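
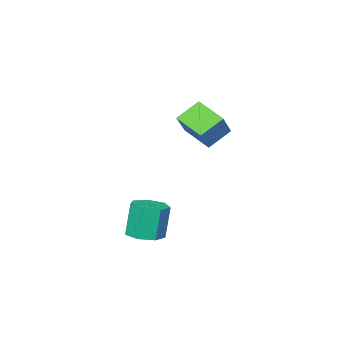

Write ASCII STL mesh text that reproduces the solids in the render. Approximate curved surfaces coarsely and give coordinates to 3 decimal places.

solid 
facet normal 0.200 0.040 -0.979
outer loop
vertex 5.09 0.314 -2.549
vertex 4.182 0.669 -2.72
vertex 5.015 1.169 -2.529
endloop
endfacet
facet normal 0.976 0.081 0.203
outer loop
vertex 5.09 0.314 -2.549
vertex 5.015 1.169 -2.529
vertex 4.706 0.235 -0.67
endloop
endfacet
facet normal 0.976 0.081 0.203
outer loop
vertex 4.706 0.235 -0.67
vertex 5.015 1.169 -2.529
vertex 4.631 1.091 -0.649
endloop
endfacet
facet normal -0.200 -0.042 0.979
outer loop
vertex 4.706 0.235 -0.67
vertex 4.631 1.091 -0.649
vertex 3.798 0.591 -0.84
endloop
endfacet
facet normal 0.200 0.042 -0.979
outer loop
vertex 5.015 1.169 -2.529
vertex 4.182 0.669 -2.72
vertex 4.312 1.648 -2.652
endloop
endfacet
facet normal 0.540 0.829 0.145
outer loop
vertex 5.015 1.169 -2.529
vertex 4.312 1.648 -2.652
vertex 4.631 1.091 -0.649
endloop
endfacet
facet normal 0.540 0.829 0.145
outer loop
vertex 4.631 1.091 -0.649
vertex 4.312 1.648 -2.652
vertex 3.929 1.57 -0.773
endloop
endfacet
facet normal -0.200 -0.040 0.979
outer loop
vertex 4.631 1.091 -0.649
vertex 3.929 1.57 -0.773
vertex 3.798 0.591 -0.84
endloop
endfacet
facet normal 0.201 0.041 -0.979
outer loop
vertex 4.312 1.648 -2.652
vertex 4.182 0.669 -2.72
vertex 3.511 1.39 -2.827
endloop
endfacet
facet normal -0.302 0.953 -0.022
outer loop
vertex 4.312 1.648 -2.652
vertex 3.511 1.39 -2.827
vertex 3.929 1.57 -0.773
endloop
endfacet
facet normal -0.302 0.953 -0.022
outer loop
vertex 3.929 1.57 -0.773
vertex 3.511 1.39 -2.827
vertex 3.128 1.312 -0.947
endloop
endfacet
facet normal -0.200 -0.040 0.979
outer loop
vertex 3.929 1.57 -0.773
vertex 3.128 1.312 -0.947
vertex 3.798 0.591 -0.84
endloop
endfacet
facet normal 0.199 0.040 -0.979
outer loop
vertex 3.511 1.39 -2.827
vertex 4.182 0.669 -2.72
vertex 3.216 0.589 -2.92
endloop
endfacet
facet normal -0.918 0.358 -0.172
outer loop
vertex 3.511 1.39 -2.827
vertex 3.216 0.589 -2.92
vertex 3.128 1.312 -0.947
endloop
endfacet
facet normal -0.917 0.359 -0.172
outer loop
vertex 3.128 1.312 -0.947
vertex 3.216 0.589 -2.92
vertex 2.832 0.51 -1.041
endloop
endfacet
facet normal -0.200 -0.041 0.979
outer loop
vertex 3.128 1.312 -0.947
vertex 2.832 0.51 -1.041
vertex 3.798 0.591 -0.84
endloop
endfacet
facet normal 0.199 0.041 -0.979
outer loop
vertex 3.216 0.589 -2.92
vertex 4.182 0.669 -2.72
vertex 3.647 -0.152 -2.863
endloop
endfacet
facet normal -0.842 -0.504 -0.193
outer loop
vertex 3.216 0.589 -2.92
vertex 3.647 -0.152 -2.863
vertex 2.832 0.51 -1.041
endloop
endfacet
facet normal -0.841 -0.506 -0.192
outer loop
vertex 2.832 0.51 -1.041
vertex 3.647 -0.152 -2.863
vertex 3.264 -0.23 -0.983
endloop
endfacet
facet normal -0.200 -0.040 0.979
outer loop
vertex 2.832 0.51 -1.041
vertex 3.264 -0.23 -0.983
vertex 3.798 0.591 -0.84
endloop
endfacet
facet normal 0.200 0.040 -0.979
outer loop
vertex 3.647 -0.152 -2.863
vertex 4.182 0.669 -2.72
vertex 4.481 -0.274 -2.698
endloop
endfacet
facet normal -0.131 -0.989 -0.068
outer loop
vertex 3.647 -0.152 -2.863
vertex 4.481 -0.274 -2.698
vertex 3.264 -0.23 -0.983
endloop
endfacet
facet normal -0.131 -0.989 -0.068
outer loop
vertex 3.264 -0.23 -0.983
vertex 4.481 -0.274 -2.698
vertex 4.098 -0.352 -0.818
endloop
endfacet
facet normal -0.200 -0.041 0.979
outer loop
vertex 3.264 -0.23 -0.983
vertex 4.098 -0.352 -0.818
vertex 3.798 0.591 -0.84
endloop
endfacet
facet normal 0.200 0.041 -0.979
outer loop
vertex 4.481 -0.274 -2.698
vertex 4.182 0.669 -2.72
vertex 5.09 0.314 -2.549
endloop
endfacet
facet normal 0.677 -0.728 0.108
outer loop
vertex 4.481 -0.274 -2.698
vertex 5.09 0.314 -2.549
vertex 4.098 -0.352 -0.818
endloop
endfacet
facet normal 0.677 -0.728 0.108
outer loop
vertex 4.098 -0.352 -0.818
vertex 5.09 0.314 -2.549
vertex 4.706 0.235 -0.67
endloop
endfacet
facet normal -0.199 -0.041 0.979
outer loop
vertex 4.098 -0.352 -0.818
vertex 4.706 0.235 -0.67
vertex 3.798 0.591 -0.84
endloop
endfacet
facet normal -0.802 0.154 0.577
outer loop
vertex -1.786 -2.51 3.624
vertex -1.985 -0.85 2.904
vertex -2.954 -3.267 2.202
endloop
endfacet
facet normal 0.109 -0.912 0.396
outer loop
vertex -1.695 -3.51 1.296
vertex -1.786 -2.51 3.624
vertex -2.954 -3.267 2.202
endloop
endfacet
facet normal -0.802 0.154 0.577
outer loop
vertex -2.954 -3.267 2.202
vertex -1.985 -0.85 2.904
vertex -3.153 -1.608 1.482
endloop
endfacet
facet normal -0.587 -0.380 -0.714
outer loop
vertex -3.153 -1.608 1.482
vertex -1.695 -3.51 1.296
vertex -2.954 -3.267 2.202
endloop
endfacet
facet normal 0.587 0.380 0.714
outer loop
vertex -1.786 -2.51 3.624
vertex -0.726 -1.093 1.998
vertex -1.985 -0.85 2.904
endloop
endfacet
facet normal 0.110 -0.912 0.396
outer loop
vertex -0.527 -2.752 2.718
vertex -1.786 -2.51 3.624
vertex -1.695 -3.51 1.296
endloop
endfacet
facet normal 0.587 0.380 0.714
outer loop
vertex -0.527 -2.752 2.718
vertex -0.726 -1.093 1.998
vertex -1.786 -2.51 3.624
endloop
endfacet
facet normal -0.109 0.912 -0.396
outer loop
vertex -1.985 -0.85 2.904
vertex -0.726 -1.093 1.998
vertex -3.153 -1.608 1.482
endloop
endfacet
facet normal -0.587 -0.380 -0.714
outer loop
vertex -1.894 -1.85 0.576
vertex -1.695 -3.51 1.296
vertex -3.153 -1.608 1.482
endloop
endfacet
facet normal -0.109 0.912 -0.396
outer loop
vertex -3.153 -1.608 1.482
vertex -0.726 -1.093 1.998
vertex -1.894 -1.85 0.576
endloop
endfacet
facet normal 0.802 -0.154 -0.577
outer loop
vertex -1.894 -1.85 0.576
vertex -0.527 -2.752 2.718
vertex -1.695 -3.51 1.296
endloop
endfacet
facet normal 0.802 -0.154 -0.577
outer loop
vertex -0.726 -1.093 1.998
vertex -0.527 -2.752 2.718
vertex -1.894 -1.85 0.576
endloop
endfacet

endsolid


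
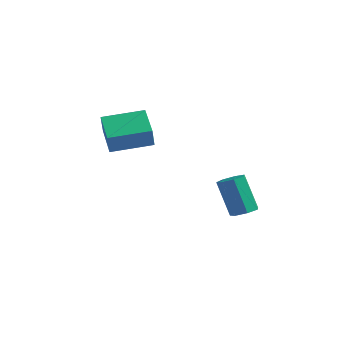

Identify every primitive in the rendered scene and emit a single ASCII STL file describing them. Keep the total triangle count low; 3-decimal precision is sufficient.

solid 
facet normal 0.464 -0.183 -0.867
outer loop
vertex 2.801 -0.537 -0.775
vertex 2.497 -0.162 -1.017
vertex 2.975 -0.102 -0.774
endloop
endfacet
facet normal 0.804 -0.323 0.499
outer loop
vertex 2.801 -0.537 -0.775
vertex 2.975 -0.102 -0.774
vertex 2.087 -0.252 0.56
endloop
endfacet
facet normal 0.804 -0.322 0.499
outer loop
vertex 2.087 -0.252 0.56
vertex 2.975 -0.102 -0.774
vertex 2.261 0.183 0.56
endloop
endfacet
facet normal -0.464 0.186 0.866
outer loop
vertex 2.087 -0.252 0.56
vertex 2.261 0.183 0.56
vertex 1.783 0.122 0.317
endloop
endfacet
facet normal 0.464 -0.187 -0.866
outer loop
vertex 2.975 -0.102 -0.774
vertex 2.497 -0.162 -1.017
vertex 2.79 0.287 -0.957
endloop
endfacet
facet normal 0.793 0.524 0.312
outer loop
vertex 2.975 -0.102 -0.774
vertex 2.79 0.287 -0.957
vertex 2.261 0.183 0.56
endloop
endfacet
facet normal 0.792 0.525 0.312
outer loop
vertex 2.261 0.183 0.56
vertex 2.79 0.287 -0.957
vertex 2.075 0.572 0.378
endloop
endfacet
facet normal -0.464 0.184 0.867
outer loop
vertex 2.261 0.183 0.56
vertex 2.075 0.572 0.378
vertex 1.783 0.122 0.317
endloop
endfacet
facet normal 0.462 -0.186 -0.867
outer loop
vertex 2.79 0.287 -0.957
vertex 2.497 -0.162 -1.017
vertex 2.383 0.338 -1.185
endloop
endfacet
facet normal 0.184 0.977 -0.110
outer loop
vertex 2.79 0.287 -0.957
vertex 2.383 0.338 -1.185
vertex 2.075 0.572 0.378
endloop
endfacet
facet normal 0.184 0.977 -0.110
outer loop
vertex 2.075 0.572 0.378
vertex 2.383 0.338 -1.185
vertex 1.669 0.623 0.15
endloop
endfacet
facet normal -0.464 0.183 0.867
outer loop
vertex 2.075 0.572 0.378
vertex 1.669 0.623 0.15
vertex 1.783 0.122 0.317
endloop
endfacet
facet normal 0.465 -0.185 -0.866
outer loop
vertex 2.383 0.338 -1.185
vertex 2.497 -0.162 -1.017
vertex 2.063 0.012 -1.287
endloop
endfacet
facet normal -0.563 0.693 -0.449
outer loop
vertex 2.383 0.338 -1.185
vertex 2.063 0.012 -1.287
vertex 1.669 0.623 0.15
endloop
endfacet
facet normal -0.563 0.693 -0.449
outer loop
vertex 1.669 0.623 0.15
vertex 2.063 0.012 -1.287
vertex 1.349 0.297 0.048
endloop
endfacet
facet normal -0.463 0.184 0.867
outer loop
vertex 1.669 0.623 0.15
vertex 1.349 0.297 0.048
vertex 1.783 0.122 0.317
endloop
endfacet
facet normal 0.465 -0.185 -0.866
outer loop
vertex 2.063 0.012 -1.287
vertex 2.497 -0.162 -1.017
vertex 2.069 -0.446 -1.186
endloop
endfacet
facet normal -0.886 -0.111 -0.450
outer loop
vertex 2.063 0.012 -1.287
vertex 2.069 -0.446 -1.186
vertex 1.349 0.297 0.048
endloop
endfacet
facet normal -0.886 -0.111 -0.450
outer loop
vertex 1.349 0.297 0.048
vertex 2.069 -0.446 -1.186
vertex 1.355 -0.161 0.149
endloop
endfacet
facet normal -0.463 0.185 0.867
outer loop
vertex 1.349 0.297 0.048
vertex 1.355 -0.161 0.149
vertex 1.783 0.122 0.317
endloop
endfacet
facet normal 0.464 -0.184 -0.866
outer loop
vertex 2.069 -0.446 -1.186
vertex 2.497 -0.162 -1.017
vertex 2.398 -0.69 -0.958
endloop
endfacet
facet normal -0.541 -0.834 -0.111
outer loop
vertex 2.069 -0.446 -1.186
vertex 2.398 -0.69 -0.958
vertex 1.355 -0.161 0.149
endloop
endfacet
facet normal -0.541 -0.834 -0.111
outer loop
vertex 1.355 -0.161 0.149
vertex 2.398 -0.69 -0.958
vertex 1.684 -0.405 0.377
endloop
endfacet
facet normal -0.463 0.186 0.867
outer loop
vertex 1.355 -0.161 0.149
vertex 1.684 -0.405 0.377
vertex 1.783 0.122 0.317
endloop
endfacet
facet normal 0.463 -0.184 -0.867
outer loop
vertex 2.398 -0.69 -0.958
vertex 2.497 -0.162 -1.017
vertex 2.801 -0.537 -0.775
endloop
endfacet
facet normal 0.211 -0.927 0.311
outer loop
vertex 2.398 -0.69 -0.958
vertex 2.801 -0.537 -0.775
vertex 1.684 -0.405 0.377
endloop
endfacet
facet normal 0.211 -0.927 0.311
outer loop
vertex 1.684 -0.405 0.377
vertex 2.801 -0.537 -0.775
vertex 2.087 -0.252 0.56
endloop
endfacet
facet normal -0.464 0.186 0.866
outer loop
vertex 1.684 -0.405 0.377
vertex 2.087 -0.252 0.56
vertex 1.783 0.122 0.317
endloop
endfacet
facet normal -0.759 -0.638 -0.129
outer loop
vertex -1.981 -2.011 2.359
vertex -2.847 -1.055 2.723
vertex -2.054 -1.753 1.51
endloop
endfacet
facet normal 0.646 -0.713 -0.272
outer loop
vertex -0.833 -0.725 1.717
vertex -1.981 -2.011 2.359
vertex -2.054 -1.753 1.51
endloop
endfacet
facet normal -0.758 -0.639 -0.128
outer loop
vertex -2.054 -1.753 1.51
vertex -2.847 -1.055 2.723
vertex -2.92 -0.798 1.874
endloop
endfacet
facet normal -0.082 0.289 -0.954
outer loop
vertex -2.92 -0.798 1.874
vertex -0.833 -0.725 1.717
vertex -2.054 -1.753 1.51
endloop
endfacet
facet normal 0.082 -0.289 0.954
outer loop
vertex -1.981 -2.011 2.359
vertex -1.626 -0.027 2.93
vertex -2.847 -1.055 2.723
endloop
endfacet
facet normal 0.647 -0.713 -0.271
outer loop
vertex -0.76 -0.982 2.566
vertex -1.981 -2.011 2.359
vertex -0.833 -0.725 1.717
endloop
endfacet
facet normal 0.082 -0.289 0.954
outer loop
vertex -0.76 -0.982 2.566
vertex -1.626 -0.027 2.93
vertex -1.981 -2.011 2.359
endloop
endfacet
facet normal -0.646 0.713 0.271
outer loop
vertex -2.847 -1.055 2.723
vertex -1.626 -0.027 2.93
vertex -2.92 -0.798 1.874
endloop
endfacet
facet normal -0.082 0.289 -0.954
outer loop
vertex -1.699 0.231 2.081
vertex -0.833 -0.725 1.717
vertex -2.92 -0.798 1.874
endloop
endfacet
facet normal -0.647 0.713 0.272
outer loop
vertex -2.92 -0.798 1.874
vertex -1.626 -0.027 2.93
vertex -1.699 0.231 2.081
endloop
endfacet
facet normal 0.759 0.639 0.128
outer loop
vertex -1.699 0.231 2.081
vertex -0.76 -0.982 2.566
vertex -0.833 -0.725 1.717
endloop
endfacet
facet normal 0.759 0.639 0.129
outer loop
vertex -1.626 -0.027 2.93
vertex -0.76 -0.982 2.566
vertex -1.699 0.231 2.081
endloop
endfacet

endsolid


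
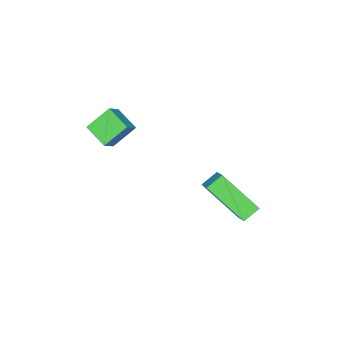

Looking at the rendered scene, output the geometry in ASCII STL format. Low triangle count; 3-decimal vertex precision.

solid 
facet normal -0.491 -0.617 -0.615
outer loop
vertex -2.61 1.62 0.62
vertex -2.959 3.193 -0.68
vertex -1.909 1.452 0.229
endloop
endfacet
facet normal 0.169 -0.759 0.628
outer loop
vertex -1.261 2.267 1.04
vertex -2.61 1.62 0.62
vertex -1.909 1.452 0.229
endloop
endfacet
facet normal -0.491 -0.617 -0.615
outer loop
vertex -1.909 1.452 0.229
vertex -2.959 3.193 -0.68
vertex -2.258 3.025 -1.071
endloop
endfacet
facet normal 0.855 -0.205 -0.477
outer loop
vertex -2.258 3.025 -1.071
vertex -1.261 2.267 1.04
vertex -1.909 1.452 0.229
endloop
endfacet
facet normal -0.855 0.205 0.477
outer loop
vertex -2.61 1.62 0.62
vertex -2.311 4.008 0.131
vertex -2.959 3.193 -0.68
endloop
endfacet
facet normal 0.169 -0.759 0.628
outer loop
vertex -1.962 2.435 1.431
vertex -2.61 1.62 0.62
vertex -1.261 2.267 1.04
endloop
endfacet
facet normal -0.855 0.205 0.477
outer loop
vertex -1.962 2.435 1.431
vertex -2.311 4.008 0.131
vertex -2.61 1.62 0.62
endloop
endfacet
facet normal -0.169 0.759 -0.628
outer loop
vertex -2.959 3.193 -0.68
vertex -2.311 4.008 0.131
vertex -2.258 3.025 -1.071
endloop
endfacet
facet normal 0.855 -0.205 -0.477
outer loop
vertex -1.61 3.84 -0.26
vertex -1.261 2.267 1.04
vertex -2.258 3.025 -1.071
endloop
endfacet
facet normal -0.169 0.759 -0.628
outer loop
vertex -2.258 3.025 -1.071
vertex -2.311 4.008 0.131
vertex -1.61 3.84 -0.26
endloop
endfacet
facet normal 0.491 0.617 0.615
outer loop
vertex -1.61 3.84 -0.26
vertex -1.962 2.435 1.431
vertex -1.261 2.267 1.04
endloop
endfacet
facet normal 0.491 0.617 0.615
outer loop
vertex -2.311 4.008 0.131
vertex -1.962 2.435 1.431
vertex -1.61 3.84 -0.26
endloop
endfacet
facet normal -0.661 0.340 0.669
outer loop
vertex -0.292 -1.818 4.04
vertex -0.158 -0.769 3.639
vertex -0.907 -1.946 3.498
endloop
endfacet
facet normal -0.119 -0.928 0.354
outer loop
vertex -0.082 -2.371 2.661
vertex -0.292 -1.818 4.04
vertex -0.907 -1.946 3.498
endloop
endfacet
facet normal -0.660 0.340 0.670
outer loop
vertex -0.907 -1.946 3.498
vertex -0.158 -0.769 3.639
vertex -0.774 -0.898 3.098
endloop
endfacet
facet normal -0.742 -0.155 -0.652
outer loop
vertex -0.774 -0.898 3.098
vertex -0.082 -2.371 2.661
vertex -0.907 -1.946 3.498
endloop
endfacet
facet normal 0.742 0.155 0.653
outer loop
vertex -0.292 -1.818 4.04
vertex 0.667 -1.194 2.802
vertex -0.158 -0.769 3.639
endloop
endfacet
facet normal -0.117 -0.928 0.354
outer loop
vertex 0.534 -2.242 3.202
vertex -0.292 -1.818 4.04
vertex -0.082 -2.371 2.661
endloop
endfacet
facet normal 0.742 0.155 0.653
outer loop
vertex 0.534 -2.242 3.202
vertex 0.667 -1.194 2.802
vertex -0.292 -1.818 4.04
endloop
endfacet
facet normal 0.118 0.927 -0.355
outer loop
vertex -0.158 -0.769 3.639
vertex 0.667 -1.194 2.802
vertex -0.774 -0.898 3.098
endloop
endfacet
facet normal -0.742 -0.155 -0.653
outer loop
vertex 0.052 -1.322 2.26
vertex -0.082 -2.371 2.661
vertex -0.774 -0.898 3.098
endloop
endfacet
facet normal 0.118 0.928 -0.353
outer loop
vertex -0.774 -0.898 3.098
vertex 0.667 -1.194 2.802
vertex 0.052 -1.322 2.26
endloop
endfacet
facet normal 0.660 -0.340 -0.670
outer loop
vertex 0.052 -1.322 2.26
vertex 0.534 -2.242 3.202
vertex -0.082 -2.371 2.661
endloop
endfacet
facet normal 0.661 -0.339 -0.670
outer loop
vertex 0.667 -1.194 2.802
vertex 0.534 -2.242 3.202
vertex 0.052 -1.322 2.26
endloop
endfacet

endsolid


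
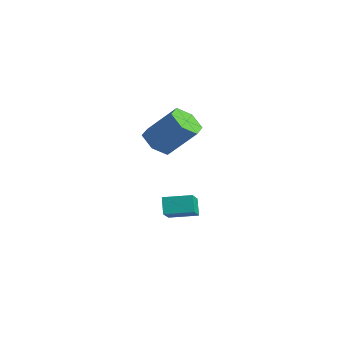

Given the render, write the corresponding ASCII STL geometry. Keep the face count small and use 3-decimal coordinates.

solid 
facet normal -0.527 -0.445 -0.724
outer loop
vertex -0.142 -3.475 2.907
vertex -0.824 -2.745 2.955
vertex -0.043 -2.661 2.335
endloop
endfacet
facet normal 0.844 -0.373 -0.385
outer loop
vertex -0.142 -3.475 2.907
vertex -0.043 -2.661 2.335
vertex 0.985 -2.525 4.457
endloop
endfacet
facet normal 0.844 -0.372 -0.385
outer loop
vertex 0.985 -2.525 4.457
vertex -0.043 -2.661 2.335
vertex 1.084 -1.71 3.886
endloop
endfacet
facet normal 0.527 0.444 0.725
outer loop
vertex 0.985 -2.525 4.457
vertex 1.084 -1.71 3.886
vertex 0.304 -1.795 4.505
endloop
endfacet
facet normal -0.527 -0.444 -0.724
outer loop
vertex -0.043 -2.661 2.335
vertex -0.824 -2.745 2.955
vertex -0.725 -1.93 2.383
endloop
endfacet
facet normal 0.508 0.519 -0.687
outer loop
vertex -0.043 -2.661 2.335
vertex -0.725 -1.93 2.383
vertex 1.084 -1.71 3.886
endloop
endfacet
facet normal 0.508 0.519 -0.687
outer loop
vertex 1.084 -1.71 3.886
vertex -0.725 -1.93 2.383
vertex 0.403 -0.98 3.934
endloop
endfacet
facet normal 0.527 0.444 0.725
outer loop
vertex 1.084 -1.71 3.886
vertex 0.403 -0.98 3.934
vertex 0.304 -1.795 4.505
endloop
endfacet
facet normal -0.527 -0.444 -0.724
outer loop
vertex -0.725 -1.93 2.383
vertex -0.824 -2.745 2.955
vertex -1.505 -2.015 3.003
endloop
endfacet
facet normal -0.337 0.892 -0.301
outer loop
vertex -0.725 -1.93 2.383
vertex -1.505 -2.015 3.003
vertex 0.403 -0.98 3.934
endloop
endfacet
facet normal -0.336 0.892 -0.302
outer loop
vertex 0.403 -0.98 3.934
vertex -1.505 -2.015 3.003
vertex -0.378 -1.065 4.553
endloop
endfacet
facet normal 0.526 0.444 0.725
outer loop
vertex 0.403 -0.98 3.934
vertex -0.378 -1.065 4.553
vertex 0.304 -1.795 4.505
endloop
endfacet
facet normal -0.527 -0.444 -0.725
outer loop
vertex -1.505 -2.015 3.003
vertex -0.824 -2.745 2.955
vertex -1.604 -2.83 3.574
endloop
endfacet
facet normal -0.844 0.373 0.385
outer loop
vertex -1.505 -2.015 3.003
vertex -1.604 -2.83 3.574
vertex -0.378 -1.065 4.553
endloop
endfacet
facet normal -0.844 0.373 0.385
outer loop
vertex -0.378 -1.065 4.553
vertex -1.604 -2.83 3.574
vertex -0.477 -1.879 5.125
endloop
endfacet
facet normal 0.527 0.445 0.724
outer loop
vertex -0.378 -1.065 4.553
vertex -0.477 -1.879 5.125
vertex 0.304 -1.795 4.505
endloop
endfacet
facet normal -0.527 -0.444 -0.725
outer loop
vertex -1.604 -2.83 3.574
vertex -0.824 -2.745 2.955
vertex -0.923 -3.56 3.526
endloop
endfacet
facet normal -0.508 -0.519 0.687
outer loop
vertex -1.604 -2.83 3.574
vertex -0.923 -3.56 3.526
vertex -0.477 -1.879 5.125
endloop
endfacet
facet normal -0.508 -0.519 0.687
outer loop
vertex -0.477 -1.879 5.125
vertex -0.923 -3.56 3.526
vertex 0.205 -2.61 5.077
endloop
endfacet
facet normal 0.527 0.444 0.724
outer loop
vertex -0.477 -1.879 5.125
vertex 0.205 -2.61 5.077
vertex 0.304 -1.795 4.505
endloop
endfacet
facet normal -0.526 -0.444 -0.725
outer loop
vertex -0.923 -3.56 3.526
vertex -0.824 -2.745 2.955
vertex -0.142 -3.475 2.907
endloop
endfacet
facet normal 0.336 -0.892 0.302
outer loop
vertex -0.923 -3.56 3.526
vertex -0.142 -3.475 2.907
vertex 0.205 -2.61 5.077
endloop
endfacet
facet normal 0.337 -0.892 0.302
outer loop
vertex 0.205 -2.61 5.077
vertex -0.142 -3.475 2.907
vertex 0.985 -2.525 4.457
endloop
endfacet
facet normal 0.527 0.444 0.724
outer loop
vertex 0.205 -2.61 5.077
vertex 0.985 -2.525 4.457
vertex 0.304 -1.795 4.505
endloop
endfacet
facet normal -0.490 0.229 0.841
outer loop
vertex -1.695 -1.973 -1.271
vertex -0.765 -0.777 -1.056
vertex -2.683 -1.056 -2.096
endloop
endfacet
facet normal -0.608 -0.782 -0.141
outer loop
vertex -2.155 -1.303 -3.004
vertex -1.695 -1.973 -1.271
vertex -2.683 -1.056 -2.096
endloop
endfacet
facet normal -0.490 0.228 0.842
outer loop
vertex -2.683 -1.056 -2.096
vertex -0.765 -0.777 -1.056
vertex -1.754 0.14 -1.88
endloop
endfacet
facet normal -0.626 0.580 -0.522
outer loop
vertex -1.754 0.14 -1.88
vertex -2.155 -1.303 -3.004
vertex -2.683 -1.056 -2.096
endloop
endfacet
facet normal 0.626 -0.580 0.522
outer loop
vertex -1.695 -1.973 -1.271
vertex -0.237 -1.024 -1.964
vertex -0.765 -0.777 -1.056
endloop
endfacet
facet normal -0.607 -0.782 -0.141
outer loop
vertex -1.166 -2.22 -2.18
vertex -1.695 -1.973 -1.271
vertex -2.155 -1.303 -3.004
endloop
endfacet
facet normal 0.626 -0.580 0.522
outer loop
vertex -1.166 -2.22 -2.18
vertex -0.237 -1.024 -1.964
vertex -1.695 -1.973 -1.271
endloop
endfacet
facet normal 0.608 0.782 0.141
outer loop
vertex -0.765 -0.777 -1.056
vertex -0.237 -1.024 -1.964
vertex -1.754 0.14 -1.88
endloop
endfacet
facet normal -0.626 0.580 -0.522
outer loop
vertex -1.225 -0.107 -2.789
vertex -2.155 -1.303 -3.004
vertex -1.754 0.14 -1.88
endloop
endfacet
facet normal 0.608 0.782 0.141
outer loop
vertex -1.754 0.14 -1.88
vertex -0.237 -1.024 -1.964
vertex -1.225 -0.107 -2.789
endloop
endfacet
facet normal 0.489 -0.229 -0.842
outer loop
vertex -1.225 -0.107 -2.789
vertex -1.166 -2.22 -2.18
vertex -2.155 -1.303 -3.004
endloop
endfacet
facet normal 0.490 -0.229 -0.841
outer loop
vertex -0.237 -1.024 -1.964
vertex -1.166 -2.22 -2.18
vertex -1.225 -0.107 -2.789
endloop
endfacet

endsolid


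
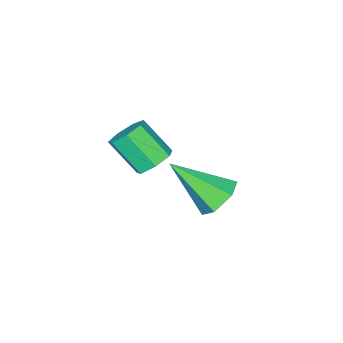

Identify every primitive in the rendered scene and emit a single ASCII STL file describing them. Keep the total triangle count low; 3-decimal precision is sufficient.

solid 
facet normal -0.315 0.701 -0.640
outer loop
vertex -0.207 0.526 -1.452
vertex -0.665 0.697 -1.039
vertex -0.091 0.978 -1.014
endloop
endfacet
facet normal 0.983 -0.133 -0.123
outer loop
vertex -0.207 0.526 -1.452
vertex -0.091 0.978 -1.014
vertex -0.155 -0.437 -0.001
endloop
endfacet
facet normal -0.314 0.699 -0.642
outer loop
vertex -0.091 0.978 -1.014
vertex -0.665 0.697 -1.039
vertex -0.55 1.15 -0.602
endloop
endfacet
facet normal 0.691 0.400 0.602
outer loop
vertex -0.091 0.978 -1.014
vertex -0.55 1.15 -0.602
vertex -0.155 -0.437 -0.001
endloop
endfacet
facet normal -0.316 0.699 -0.642
outer loop
vertex -0.55 1.15 -0.602
vertex -0.665 0.697 -1.039
vertex -1.124 0.868 -0.627
endloop
endfacet
facet normal -0.191 0.306 0.933
outer loop
vertex -0.55 1.15 -0.602
vertex -1.124 0.868 -0.627
vertex -0.155 -0.437 -0.001
endloop
endfacet
facet normal -0.316 0.699 -0.642
outer loop
vertex -1.124 0.868 -0.627
vertex -0.665 0.697 -1.039
vertex -1.239 0.415 -1.064
endloop
endfacet
facet normal -0.780 -0.321 0.538
outer loop
vertex -1.124 0.868 -0.627
vertex -1.239 0.415 -1.064
vertex -0.155 -0.437 -0.001
endloop
endfacet
facet normal -0.316 0.700 -0.640
outer loop
vertex -1.239 0.415 -1.064
vertex -0.665 0.697 -1.039
vertex -0.781 0.244 -1.477
endloop
endfacet
facet normal -0.487 -0.853 -0.187
outer loop
vertex -1.239 0.415 -1.064
vertex -0.781 0.244 -1.477
vertex -0.155 -0.437 -0.001
endloop
endfacet
facet normal -0.316 0.700 -0.640
outer loop
vertex -0.781 0.244 -1.477
vertex -0.665 0.697 -1.039
vertex -0.207 0.526 -1.452
endloop
endfacet
facet normal 0.395 -0.759 -0.518
outer loop
vertex -0.781 0.244 -1.477
vertex -0.207 0.526 -1.452
vertex -0.155 -0.437 -0.001
endloop
endfacet
facet normal -0.109 0.686 -0.719
outer loop
vertex 1.534 -0.017 0.984
vertex 1.231 0.264 1.298
vertex 1.747 0.286 1.241
endloop
endfacet
facet normal 0.875 -0.277 -0.398
outer loop
vertex 1.534 -0.017 0.984
vertex 1.747 0.286 1.241
vertex 1.653 -0.766 1.767
endloop
endfacet
facet normal 0.876 -0.276 -0.396
outer loop
vertex 1.653 -0.766 1.767
vertex 1.747 0.286 1.241
vertex 1.865 -0.463 2.025
endloop
endfacet
facet normal 0.107 -0.687 0.719
outer loop
vertex 1.653 -0.766 1.767
vertex 1.865 -0.463 2.025
vertex 1.349 -0.484 2.082
endloop
endfacet
facet normal -0.109 0.687 -0.719
outer loop
vertex 1.747 0.286 1.241
vertex 1.231 0.264 1.298
vertex 1.571 0.573 1.542
endloop
endfacet
facet normal 0.915 0.352 0.199
outer loop
vertex 1.747 0.286 1.241
vertex 1.571 0.573 1.542
vertex 1.865 -0.463 2.025
endloop
endfacet
facet normal 0.915 0.352 0.197
outer loop
vertex 1.865 -0.463 2.025
vertex 1.571 0.573 1.542
vertex 1.69 -0.176 2.325
endloop
endfacet
facet normal 0.107 -0.686 0.719
outer loop
vertex 1.865 -0.463 2.025
vertex 1.69 -0.176 2.325
vertex 1.349 -0.484 2.082
endloop
endfacet
facet normal -0.109 0.687 -0.718
outer loop
vertex 1.571 0.573 1.542
vertex 1.231 0.264 1.298
vertex 1.139 0.627 1.659
endloop
endfacet
facet normal 0.264 0.717 0.645
outer loop
vertex 1.571 0.573 1.542
vertex 1.139 0.627 1.659
vertex 1.69 -0.176 2.325
endloop
endfacet
facet normal 0.265 0.717 0.645
outer loop
vertex 1.69 -0.176 2.325
vertex 1.139 0.627 1.659
vertex 1.257 -0.121 2.442
endloop
endfacet
facet normal 0.107 -0.686 0.719
outer loop
vertex 1.69 -0.176 2.325
vertex 1.257 -0.121 2.442
vertex 1.349 -0.484 2.082
endloop
endfacet
facet normal -0.110 0.687 -0.719
outer loop
vertex 1.139 0.627 1.659
vertex 1.231 0.264 1.298
vertex 0.776 0.408 1.505
endloop
endfacet
facet normal -0.583 0.542 0.605
outer loop
vertex 1.139 0.627 1.659
vertex 0.776 0.408 1.505
vertex 1.257 -0.121 2.442
endloop
endfacet
facet normal -0.583 0.542 0.605
outer loop
vertex 1.257 -0.121 2.442
vertex 0.776 0.408 1.505
vertex 0.894 -0.34 2.288
endloop
endfacet
facet normal 0.109 -0.686 0.719
outer loop
vertex 1.257 -0.121 2.442
vertex 0.894 -0.34 2.288
vertex 1.349 -0.484 2.082
endloop
endfacet
facet normal -0.109 0.688 -0.718
outer loop
vertex 0.776 0.408 1.505
vertex 1.231 0.264 1.298
vertex 0.755 0.081 1.195
endloop
endfacet
facet normal -0.993 -0.041 0.111
outer loop
vertex 0.776 0.408 1.505
vertex 0.755 0.081 1.195
vertex 0.894 -0.34 2.288
endloop
endfacet
facet normal -0.993 -0.043 0.110
outer loop
vertex 0.894 -0.34 2.288
vertex 0.755 0.081 1.195
vertex 0.874 -0.668 1.978
endloop
endfacet
facet normal 0.108 -0.686 0.719
outer loop
vertex 0.894 -0.34 2.288
vertex 0.874 -0.668 1.978
vertex 1.349 -0.484 2.082
endloop
endfacet
facet normal -0.108 0.686 -0.719
outer loop
vertex 0.755 0.081 1.195
vertex 1.231 0.264 1.298
vertex 1.093 -0.109 0.963
endloop
endfacet
facet normal -0.655 -0.593 -0.468
outer loop
vertex 0.755 0.081 1.195
vertex 1.093 -0.109 0.963
vertex 0.874 -0.668 1.978
endloop
endfacet
facet normal -0.654 -0.594 -0.468
outer loop
vertex 0.874 -0.668 1.978
vertex 1.093 -0.109 0.963
vertex 1.211 -0.857 1.747
endloop
endfacet
facet normal 0.108 -0.686 0.719
outer loop
vertex 0.874 -0.668 1.978
vertex 1.211 -0.857 1.747
vertex 1.349 -0.484 2.082
endloop
endfacet
facet normal -0.109 0.686 -0.719
outer loop
vertex 1.093 -0.109 0.963
vertex 1.231 0.264 1.298
vertex 1.534 -0.017 0.984
endloop
endfacet
facet normal 0.179 -0.698 -0.693
outer loop
vertex 1.093 -0.109 0.963
vertex 1.534 -0.017 0.984
vertex 1.211 -0.857 1.747
endloop
endfacet
facet normal 0.175 -0.698 -0.694
outer loop
vertex 1.211 -0.857 1.747
vertex 1.534 -0.017 0.984
vertex 1.653 -0.766 1.767
endloop
endfacet
facet normal 0.109 -0.686 0.719
outer loop
vertex 1.211 -0.857 1.747
vertex 1.653 -0.766 1.767
vertex 1.349 -0.484 2.082
endloop
endfacet

endsolid


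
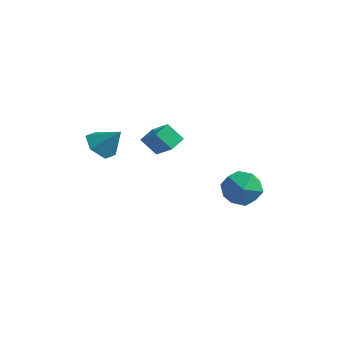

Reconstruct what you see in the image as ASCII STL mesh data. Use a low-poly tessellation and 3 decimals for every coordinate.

solid 
facet normal -0.677 -0.139 0.723
outer loop
vertex -2.109 -0.744 -0.509
vertex -1.986 0.193 -0.214
vertex -3.306 -0.264 -1.537
endloop
endfacet
facet normal -0.124 -0.947 -0.298
outer loop
vertex -2.474 -0.093 -2.426
vertex -2.109 -0.744 -0.509
vertex -3.306 -0.264 -1.537
endloop
endfacet
facet normal -0.676 -0.140 0.723
outer loop
vertex -3.306 -0.264 -1.537
vertex -1.986 0.193 -0.214
vertex -3.184 0.673 -1.242
endloop
endfacet
facet normal -0.726 0.291 -0.623
outer loop
vertex -3.184 0.673 -1.242
vertex -2.474 -0.093 -2.426
vertex -3.306 -0.264 -1.537
endloop
endfacet
facet normal 0.726 -0.291 0.623
outer loop
vertex -2.109 -0.744 -0.509
vertex -1.154 0.364 -1.103
vertex -1.986 0.193 -0.214
endloop
endfacet
facet normal -0.124 -0.947 -0.298
outer loop
vertex -1.276 -0.573 -1.398
vertex -2.109 -0.744 -0.509
vertex -2.474 -0.093 -2.426
endloop
endfacet
facet normal 0.725 -0.291 0.624
outer loop
vertex -1.276 -0.573 -1.398
vertex -1.154 0.364 -1.103
vertex -2.109 -0.744 -0.509
endloop
endfacet
facet normal 0.124 0.947 0.298
outer loop
vertex -1.986 0.193 -0.214
vertex -1.154 0.364 -1.103
vertex -3.184 0.673 -1.242
endloop
endfacet
facet normal -0.725 0.292 -0.624
outer loop
vertex -2.351 0.844 -2.131
vertex -2.474 -0.093 -2.426
vertex -3.184 0.673 -1.242
endloop
endfacet
facet normal 0.124 0.947 0.298
outer loop
vertex -3.184 0.673 -1.242
vertex -1.154 0.364 -1.103
vertex -2.351 0.844 -2.131
endloop
endfacet
facet normal 0.676 0.139 -0.723
outer loop
vertex -2.351 0.844 -2.131
vertex -1.276 -0.573 -1.398
vertex -2.474 -0.093 -2.426
endloop
endfacet
facet normal 0.677 0.139 -0.723
outer loop
vertex -1.154 0.364 -1.103
vertex -1.276 -0.573 -1.398
vertex -2.351 0.844 -2.131
endloop
endfacet
facet normal -0.650 -0.204 -0.732
outer loop
vertex -3.648 -2.951 -1.564
vertex -4.31 -2.346 -1.144
vertex -3.67 -1.993 -1.811
endloop
endfacet
facet normal 0.980 -0.028 -0.197
outer loop
vertex -3.648 -2.951 -1.564
vertex -3.67 -1.993 -1.811
vertex -3.31 -2.034 -0.016
endloop
endfacet
facet normal -0.650 -0.204 -0.732
outer loop
vertex -3.67 -1.993 -1.811
vertex -4.31 -2.346 -1.144
vertex -4.332 -1.388 -1.391
endloop
endfacet
facet normal 0.632 0.767 -0.109
outer loop
vertex -3.67 -1.993 -1.811
vertex -4.332 -1.388 -1.391
vertex -3.31 -2.034 -0.016
endloop
endfacet
facet normal -0.650 -0.204 -0.732
outer loop
vertex -4.332 -1.388 -1.391
vertex -4.31 -2.346 -1.144
vertex -4.973 -1.742 -0.724
endloop
endfacet
facet normal -0.032 0.895 0.444
outer loop
vertex -4.332 -1.388 -1.391
vertex -4.973 -1.742 -0.724
vertex -3.31 -2.034 -0.016
endloop
endfacet
facet normal -0.650 -0.204 -0.732
outer loop
vertex -4.973 -1.742 -0.724
vertex -4.31 -2.346 -1.144
vertex -4.951 -2.7 -0.477
endloop
endfacet
facet normal -0.348 0.227 0.910
outer loop
vertex -4.973 -1.742 -0.724
vertex -4.951 -2.7 -0.477
vertex -3.31 -2.034 -0.016
endloop
endfacet
facet normal -0.650 -0.203 -0.732
outer loop
vertex -4.951 -2.7 -0.477
vertex -4.31 -2.346 -1.144
vertex -4.289 -3.305 -0.897
endloop
endfacet
facet normal 0.000 -0.570 0.822
outer loop
vertex -4.951 -2.7 -0.477
vertex -4.289 -3.305 -0.897
vertex -3.31 -2.034 -0.016
endloop
endfacet
facet normal -0.650 -0.203 -0.732
outer loop
vertex -4.289 -3.305 -0.897
vertex -4.31 -2.346 -1.144
vertex -3.648 -2.951 -1.564
endloop
endfacet
facet normal 0.664 -0.698 0.268
outer loop
vertex -4.289 -3.305 -0.897
vertex -3.648 -2.951 -1.564
vertex -3.31 -2.034 -0.016
endloop
endfacet
facet normal -0.272 0.213 0.938
outer loop
vertex 1.505 1.186 -3.048
vertex 1.576 0.003 -2.759
vertex 2.555 0.721 -2.638
endloop
endfacet
facet normal 0.084 0.759 0.646
outer loop
vertex 1.505 1.186 -3.048
vertex 2.555 0.721 -2.638
vertex 2.56 1.511 -3.567
endloop
endfacet
facet normal -0.267 0.962 0.059
outer loop
vertex 1.505 1.186 -3.048
vertex 2.56 1.511 -3.567
vertex 1.584 1.282 -4.262
endloop
endfacet
facet normal -0.840 0.542 -0.012
outer loop
vertex 1.505 1.186 -3.048
vertex 1.584 1.282 -4.262
vertex 0.976 0.35 -3.762
endloop
endfacet
facet normal -0.843 0.079 0.532
outer loop
vertex 1.505 1.186 -3.048
vertex 0.976 0.35 -3.762
vertex 1.576 0.003 -2.759
endloop
endfacet
facet normal 0.726 0.522 0.448
outer loop
vertex 2.56 1.511 -3.567
vertex 2.555 0.721 -2.638
vertex 3.284 0.53 -3.598
endloop
endfacet
facet normal 0.151 -0.361 0.920
outer loop
vertex 2.555 0.721 -2.638
vertex 1.576 0.003 -2.759
vertex 2.676 -0.402 -3.098
endloop
endfacet
facet normal -0.773 -0.578 0.262
outer loop
vertex 1.576 0.003 -2.759
vertex 0.976 0.35 -3.762
vertex 1.7 -0.631 -3.793
endloop
endfacet
facet normal -0.768 0.170 -0.617
outer loop
vertex 0.976 0.35 -3.762
vertex 1.584 1.282 -4.262
vertex 1.705 0.159 -4.722
endloop
endfacet
facet normal 0.158 0.850 -0.502
outer loop
vertex 1.584 1.282 -4.262
vertex 2.56 1.511 -3.567
vertex 2.684 0.877 -4.601
endloop
endfacet
facet normal 0.840 -0.542 0.012
outer loop
vertex 2.755 -0.306 -4.312
vertex 3.284 0.53 -3.598
vertex 2.676 -0.402 -3.098
endloop
endfacet
facet normal 0.267 -0.962 -0.059
outer loop
vertex 2.755 -0.306 -4.312
vertex 2.676 -0.402 -3.098
vertex 1.7 -0.631 -3.793
endloop
endfacet
facet normal -0.084 -0.759 -0.646
outer loop
vertex 2.755 -0.306 -4.312
vertex 1.7 -0.631 -3.793
vertex 1.705 0.159 -4.722
endloop
endfacet
facet normal 0.272 -0.213 -0.938
outer loop
vertex 2.755 -0.306 -4.312
vertex 1.705 0.159 -4.722
vertex 2.684 0.877 -4.601
endloop
endfacet
facet normal 0.843 -0.079 -0.532
outer loop
vertex 2.755 -0.306 -4.312
vertex 2.684 0.877 -4.601
vertex 3.284 0.53 -3.598
endloop
endfacet
facet normal 0.768 -0.170 0.617
outer loop
vertex 2.676 -0.402 -3.098
vertex 3.284 0.53 -3.598
vertex 2.555 0.721 -2.638
endloop
endfacet
facet normal -0.158 -0.850 0.502
outer loop
vertex 1.7 -0.631 -3.793
vertex 2.676 -0.402 -3.098
vertex 1.576 0.003 -2.759
endloop
endfacet
facet normal -0.726 -0.522 -0.448
outer loop
vertex 1.705 0.159 -4.722
vertex 1.7 -0.631 -3.793
vertex 0.976 0.35 -3.762
endloop
endfacet
facet normal -0.151 0.361 -0.920
outer loop
vertex 2.684 0.877 -4.601
vertex 1.705 0.159 -4.722
vertex 1.584 1.282 -4.262
endloop
endfacet
facet normal 0.773 0.578 -0.262
outer loop
vertex 3.284 0.53 -3.598
vertex 2.684 0.877 -4.601
vertex 2.56 1.511 -3.567
endloop
endfacet

endsolid


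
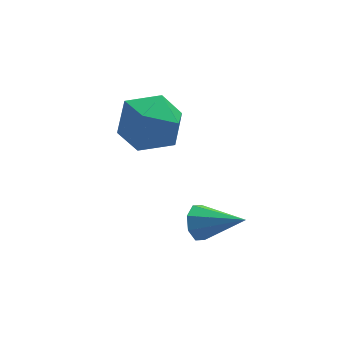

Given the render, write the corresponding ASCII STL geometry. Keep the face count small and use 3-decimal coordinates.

solid 
facet normal -0.427 0.898 0.102
outer loop
vertex -0.31 4.321 -0.887
vertex -0.224 4.223 0.336
vertex 0.693 4.732 -0.305
endloop
endfacet
facet normal -0.058 0.860 -0.507
outer loop
vertex -0.31 4.321 -0.887
vertex 0.693 4.732 -0.305
vertex 0.805 4.115 -1.364
endloop
endfacet
facet normal -0.322 0.319 -0.891
outer loop
vertex -0.31 4.321 -0.887
vertex 0.805 4.115 -1.364
vertex -0.043 3.224 -1.376
endloop
endfacet
facet normal -0.854 0.024 -0.519
outer loop
vertex -0.31 4.321 -0.887
vertex -0.043 3.224 -1.376
vertex -0.68 3.291 -0.325
endloop
endfacet
facet normal -0.919 0.382 0.095
outer loop
vertex -0.31 4.321 -0.887
vertex -0.68 3.291 -0.325
vertex -0.224 4.223 0.336
endloop
endfacet
facet normal 0.619 0.705 -0.345
outer loop
vertex 0.805 4.115 -1.364
vertex 0.693 4.732 -0.305
vertex 1.58 3.889 -0.435
endloop
endfacet
facet normal 0.022 0.767 0.641
outer loop
vertex 0.693 4.732 -0.305
vertex -0.224 4.223 0.336
vertex 0.943 3.956 0.616
endloop
endfacet
facet normal -0.774 -0.068 0.629
outer loop
vertex -0.224 4.223 0.336
vertex -0.68 3.291 -0.325
vertex 0.095 3.065 0.604
endloop
endfacet
facet normal -0.669 -0.648 -0.364
outer loop
vertex -0.68 3.291 -0.325
vertex -0.043 3.224 -1.376
vertex 0.207 2.448 -0.455
endloop
endfacet
facet normal 0.193 -0.171 -0.966
outer loop
vertex -0.043 3.224 -1.376
vertex 0.805 4.115 -1.364
vertex 1.124 2.957 -1.096
endloop
endfacet
facet normal 0.854 -0.024 0.519
outer loop
vertex 1.21 2.859 0.127
vertex 1.58 3.889 -0.435
vertex 0.943 3.956 0.616
endloop
endfacet
facet normal 0.322 -0.319 0.891
outer loop
vertex 1.21 2.859 0.127
vertex 0.943 3.956 0.616
vertex 0.095 3.065 0.604
endloop
endfacet
facet normal 0.058 -0.860 0.507
outer loop
vertex 1.21 2.859 0.127
vertex 0.095 3.065 0.604
vertex 0.207 2.448 -0.455
endloop
endfacet
facet normal 0.427 -0.898 -0.102
outer loop
vertex 1.21 2.859 0.127
vertex 0.207 2.448 -0.455
vertex 1.124 2.957 -1.096
endloop
endfacet
facet normal 0.919 -0.382 -0.095
outer loop
vertex 1.21 2.859 0.127
vertex 1.124 2.957 -1.096
vertex 1.58 3.889 -0.435
endloop
endfacet
facet normal 0.669 0.648 0.364
outer loop
vertex 0.943 3.956 0.616
vertex 1.58 3.889 -0.435
vertex 0.693 4.732 -0.305
endloop
endfacet
facet normal -0.193 0.171 0.966
outer loop
vertex 0.095 3.065 0.604
vertex 0.943 3.956 0.616
vertex -0.224 4.223 0.336
endloop
endfacet
facet normal -0.619 -0.705 0.345
outer loop
vertex 0.207 2.448 -0.455
vertex 0.095 3.065 0.604
vertex -0.68 3.291 -0.325
endloop
endfacet
facet normal -0.022 -0.767 -0.641
outer loop
vertex 1.124 2.957 -1.096
vertex 0.207 2.448 -0.455
vertex -0.043 3.224 -1.376
endloop
endfacet
facet normal 0.774 0.068 -0.629
outer loop
vertex 1.58 3.889 -0.435
vertex 1.124 2.957 -1.096
vertex 0.805 4.115 -1.364
endloop
endfacet
facet normal -0.717 0.518 -0.465
outer loop
vertex 2.005 1.759 -4.742
vertex 1.595 1.697 -4.179
vertex 2.071 2.162 -4.395
endloop
endfacet
facet normal 0.888 0.208 -0.410
outer loop
vertex 2.005 1.759 -4.742
vertex 2.071 2.162 -4.395
vertex 2.885 0.763 -3.341
endloop
endfacet
facet normal -0.718 0.519 -0.465
outer loop
vertex 2.071 2.162 -4.395
vertex 1.595 1.697 -4.179
vertex 1.858 2.292 -3.921
endloop
endfacet
facet normal 0.781 0.596 0.188
outer loop
vertex 2.071 2.162 -4.395
vertex 1.858 2.292 -3.921
vertex 2.885 0.763 -3.341
endloop
endfacet
facet normal -0.717 0.519 -0.465
outer loop
vertex 1.858 2.292 -3.921
vertex 1.595 1.697 -4.179
vertex 1.491 2.074 -3.598
endloop
endfacet
facet normal 0.359 0.532 0.767
outer loop
vertex 1.858 2.292 -3.921
vertex 1.491 2.074 -3.598
vertex 2.885 0.763 -3.341
endloop
endfacet
facet normal -0.717 0.519 -0.465
outer loop
vertex 1.491 2.074 -3.598
vertex 1.595 1.697 -4.179
vertex 1.184 1.635 -3.615
endloop
endfacet
facet normal -0.132 0.054 0.990
outer loop
vertex 1.491 2.074 -3.598
vertex 1.184 1.635 -3.615
vertex 2.885 0.763 -3.341
endloop
endfacet
facet normal -0.717 0.518 -0.466
outer loop
vertex 1.184 1.635 -3.615
vertex 1.595 1.697 -4.179
vertex 1.118 1.232 -3.962
endloop
endfacet
facet normal -0.403 -0.558 0.725
outer loop
vertex 1.184 1.635 -3.615
vertex 1.118 1.232 -3.962
vertex 2.885 0.763 -3.341
endloop
endfacet
facet normal -0.717 0.519 -0.465
outer loop
vertex 1.118 1.232 -3.962
vertex 1.595 1.697 -4.179
vertex 1.331 1.102 -4.436
endloop
endfacet
facet normal -0.296 -0.947 0.127
outer loop
vertex 1.118 1.232 -3.962
vertex 1.331 1.102 -4.436
vertex 2.885 0.763 -3.341
endloop
endfacet
facet normal -0.717 0.519 -0.465
outer loop
vertex 1.331 1.102 -4.436
vertex 1.595 1.697 -4.179
vertex 1.698 1.32 -4.759
endloop
endfacet
facet normal 0.126 -0.883 -0.452
outer loop
vertex 1.331 1.102 -4.436
vertex 1.698 1.32 -4.759
vertex 2.885 0.763 -3.341
endloop
endfacet
facet normal -0.717 0.519 -0.465
outer loop
vertex 1.698 1.32 -4.759
vertex 1.595 1.697 -4.179
vertex 2.005 1.759 -4.742
endloop
endfacet
facet normal 0.617 -0.405 -0.675
outer loop
vertex 1.698 1.32 -4.759
vertex 2.005 1.759 -4.742
vertex 2.885 0.763 -3.341
endloop
endfacet

endsolid


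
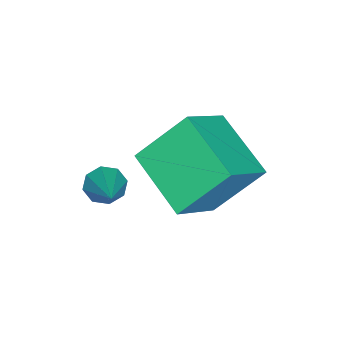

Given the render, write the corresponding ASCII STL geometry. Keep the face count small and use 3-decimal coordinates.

solid 
facet normal -0.378 0.579 0.723
outer loop
vertex -0.814 2.746 1.249
vertex 0.613 2.297 2.354
vertex 0.317 4.444 0.48
endloop
endfacet
facet normal -0.767 0.242 -0.594
outer loop
vertex 1.087 3.263 -0.994
vertex -0.814 2.746 1.249
vertex 0.317 4.444 0.48
endloop
endfacet
facet normal -0.377 0.579 0.723
outer loop
vertex 0.317 4.444 0.48
vertex 0.613 2.297 2.354
vertex 1.744 3.994 1.585
endloop
endfacet
facet normal 0.519 0.779 -0.353
outer loop
vertex 1.744 3.994 1.585
vertex 1.087 3.263 -0.994
vertex 0.317 4.444 0.48
endloop
endfacet
facet normal -0.518 -0.779 0.353
outer loop
vertex -0.814 2.746 1.249
vertex 1.383 1.116 0.88
vertex 0.613 2.297 2.354
endloop
endfacet
facet normal -0.767 0.242 -0.594
outer loop
vertex -0.044 1.566 -0.225
vertex -0.814 2.746 1.249
vertex 1.087 3.263 -0.994
endloop
endfacet
facet normal -0.519 -0.779 0.353
outer loop
vertex -0.044 1.566 -0.225
vertex 1.383 1.116 0.88
vertex -0.814 2.746 1.249
endloop
endfacet
facet normal 0.767 -0.242 0.594
outer loop
vertex 0.613 2.297 2.354
vertex 1.383 1.116 0.88
vertex 1.744 3.994 1.585
endloop
endfacet
facet normal 0.518 0.779 -0.353
outer loop
vertex 2.514 2.814 0.111
vertex 1.087 3.263 -0.994
vertex 1.744 3.994 1.585
endloop
endfacet
facet normal 0.767 -0.242 0.594
outer loop
vertex 1.744 3.994 1.585
vertex 1.383 1.116 0.88
vertex 2.514 2.814 0.111
endloop
endfacet
facet normal 0.377 -0.579 -0.723
outer loop
vertex 2.514 2.814 0.111
vertex -0.044 1.566 -0.225
vertex 1.087 3.263 -0.994
endloop
endfacet
facet normal 0.377 -0.579 -0.723
outer loop
vertex 1.383 1.116 0.88
vertex -0.044 1.566 -0.225
vertex 2.514 2.814 0.111
endloop
endfacet
facet normal -0.708 -0.443 -0.550
outer loop
vertex 2.387 0.046 -0.104
vertex 2.035 0.541 -0.05
vertex 2.46 0.355 -0.447
endloop
endfacet
facet normal 0.876 -0.436 -0.206
outer loop
vertex 2.387 0.046 -0.104
vertex 2.46 0.355 -0.447
vertex 3.245 1.299 0.89
endloop
endfacet
facet normal -0.708 -0.444 -0.549
outer loop
vertex 2.46 0.355 -0.447
vertex 2.035 0.541 -0.05
vertex 2.283 0.773 -0.557
endloop
endfacet
facet normal 0.788 0.179 -0.589
outer loop
vertex 2.46 0.355 -0.447
vertex 2.283 0.773 -0.557
vertex 3.245 1.299 0.89
endloop
endfacet
facet normal -0.708 -0.444 -0.549
outer loop
vertex 2.283 0.773 -0.557
vertex 2.035 0.541 -0.05
vertex 1.961 1.055 -0.37
endloop
endfacet
facet normal 0.368 0.768 -0.524
outer loop
vertex 2.283 0.773 -0.557
vertex 1.961 1.055 -0.37
vertex 3.245 1.299 0.89
endloop
endfacet
facet normal -0.708 -0.444 -0.549
outer loop
vertex 1.961 1.055 -0.37
vertex 2.035 0.541 -0.05
vertex 1.683 1.036 0.004
endloop
endfacet
facet normal -0.137 0.989 -0.052
outer loop
vertex 1.961 1.055 -0.37
vertex 1.683 1.036 0.004
vertex 3.245 1.299 0.89
endloop
endfacet
facet normal -0.707 -0.442 -0.552
outer loop
vertex 1.683 1.036 0.004
vertex 2.035 0.541 -0.05
vertex 1.61 0.726 0.346
endloop
endfacet
facet normal -0.433 0.712 0.553
outer loop
vertex 1.683 1.036 0.004
vertex 1.61 0.726 0.346
vertex 3.245 1.299 0.89
endloop
endfacet
facet normal -0.706 -0.445 -0.550
outer loop
vertex 1.61 0.726 0.346
vertex 2.035 0.541 -0.05
vertex 1.787 0.308 0.457
endloop
endfacet
facet normal -0.346 0.101 0.933
outer loop
vertex 1.61 0.726 0.346
vertex 1.787 0.308 0.457
vertex 3.245 1.299 0.89
endloop
endfacet
facet normal -0.707 -0.444 -0.550
outer loop
vertex 1.787 0.308 0.457
vertex 2.035 0.541 -0.05
vertex 2.109 0.027 0.27
endloop
endfacet
facet normal 0.076 -0.491 0.868
outer loop
vertex 1.787 0.308 0.457
vertex 2.109 0.027 0.27
vertex 3.245 1.299 0.89
endloop
endfacet
facet normal -0.708 -0.444 -0.549
outer loop
vertex 2.109 0.027 0.27
vertex 2.035 0.541 -0.05
vertex 2.387 0.046 -0.104
endloop
endfacet
facet normal 0.581 -0.711 0.396
outer loop
vertex 2.109 0.027 0.27
vertex 2.387 0.046 -0.104
vertex 3.245 1.299 0.89
endloop
endfacet

endsolid


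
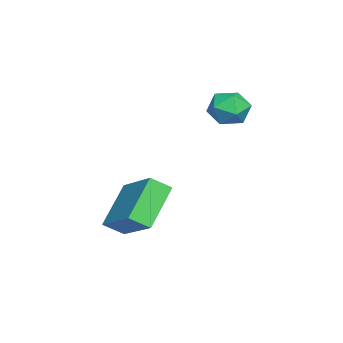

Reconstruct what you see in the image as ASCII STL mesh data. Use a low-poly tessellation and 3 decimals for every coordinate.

solid 
facet normal -0.598 0.760 0.254
outer loop
vertex -2.995 3.693 1.759
vertex -2.902 3.501 2.551
vertex -2.385 4.028 2.193
endloop
endfacet
facet normal -0.248 0.904 -0.349
outer loop
vertex -2.995 3.693 1.759
vertex -2.385 4.028 2.193
vertex -2.249 3.769 1.427
endloop
endfacet
facet normal -0.407 0.394 -0.824
outer loop
vertex -2.995 3.693 1.759
vertex -2.249 3.769 1.427
vertex -2.682 3.081 1.312
endloop
endfacet
facet normal -0.856 -0.064 -0.512
outer loop
vertex -2.995 3.693 1.759
vertex -2.682 3.081 1.312
vertex -3.085 2.916 2.006
endloop
endfacet
facet normal -0.975 0.162 0.154
outer loop
vertex -2.995 3.693 1.759
vertex -3.085 2.916 2.006
vertex -2.902 3.501 2.551
endloop
endfacet
facet normal 0.452 0.866 -0.213
outer loop
vertex -2.249 3.769 1.427
vertex -2.385 4.028 2.193
vertex -1.695 3.624 2.014
endloop
endfacet
facet normal -0.116 0.634 0.765
outer loop
vertex -2.385 4.028 2.193
vertex -2.902 3.501 2.551
vertex -2.098 3.459 2.708
endloop
endfacet
facet normal -0.725 -0.334 0.602
outer loop
vertex -2.902 3.501 2.551
vertex -3.085 2.916 2.006
vertex -2.531 2.771 2.593
endloop
endfacet
facet normal -0.533 -0.700 -0.476
outer loop
vertex -3.085 2.916 2.006
vertex -2.682 3.081 1.312
vertex -2.395 2.512 1.827
endloop
endfacet
facet normal 0.194 0.042 -0.980
outer loop
vertex -2.682 3.081 1.312
vertex -2.249 3.769 1.427
vertex -1.878 3.039 1.469
endloop
endfacet
facet normal 0.856 0.064 0.512
outer loop
vertex -1.785 2.847 2.261
vertex -1.695 3.624 2.014
vertex -2.098 3.459 2.708
endloop
endfacet
facet normal 0.407 -0.394 0.824
outer loop
vertex -1.785 2.847 2.261
vertex -2.098 3.459 2.708
vertex -2.531 2.771 2.593
endloop
endfacet
facet normal 0.248 -0.904 0.349
outer loop
vertex -1.785 2.847 2.261
vertex -2.531 2.771 2.593
vertex -2.395 2.512 1.827
endloop
endfacet
facet normal 0.598 -0.760 -0.254
outer loop
vertex -1.785 2.847 2.261
vertex -2.395 2.512 1.827
vertex -1.878 3.039 1.469
endloop
endfacet
facet normal 0.975 -0.162 -0.154
outer loop
vertex -1.785 2.847 2.261
vertex -1.878 3.039 1.469
vertex -1.695 3.624 2.014
endloop
endfacet
facet normal 0.533 0.700 0.476
outer loop
vertex -2.098 3.459 2.708
vertex -1.695 3.624 2.014
vertex -2.385 4.028 2.193
endloop
endfacet
facet normal -0.194 -0.042 0.980
outer loop
vertex -2.531 2.771 2.593
vertex -2.098 3.459 2.708
vertex -2.902 3.501 2.551
endloop
endfacet
facet normal -0.452 -0.866 0.213
outer loop
vertex -2.395 2.512 1.827
vertex -2.531 2.771 2.593
vertex -3.085 2.916 2.006
endloop
endfacet
facet normal 0.116 -0.634 -0.765
outer loop
vertex -1.878 3.039 1.469
vertex -2.395 2.512 1.827
vertex -2.682 3.081 1.312
endloop
endfacet
facet normal 0.725 0.334 -0.602
outer loop
vertex -1.695 3.624 2.014
vertex -1.878 3.039 1.469
vertex -2.249 3.769 1.427
endloop
endfacet
facet normal -0.712 0.239 0.660
outer loop
vertex 0.722 1.193 -0.038
vertex 0.504 1.872 -0.519
vertex -0.595 0.057 -1.046
endloop
endfacet
facet normal 0.253 -0.789 0.559
outer loop
vertex 0.736 -0.392 -2.281
vertex 0.722 1.193 -0.038
vertex -0.595 0.057 -1.046
endloop
endfacet
facet normal -0.712 0.239 0.660
outer loop
vertex -0.595 0.057 -1.046
vertex 0.504 1.872 -0.519
vertex -0.813 0.736 -1.527
endloop
endfacet
facet normal -0.655 -0.565 -0.501
outer loop
vertex -0.813 0.736 -1.527
vertex 0.736 -0.392 -2.281
vertex -0.595 0.057 -1.046
endloop
endfacet
facet normal 0.655 0.565 0.501
outer loop
vertex 0.722 1.193 -0.038
vertex 1.835 1.423 -1.754
vertex 0.504 1.872 -0.519
endloop
endfacet
facet normal 0.253 -0.789 0.559
outer loop
vertex 2.053 0.744 -1.273
vertex 0.722 1.193 -0.038
vertex 0.736 -0.392 -2.281
endloop
endfacet
facet normal 0.655 0.565 0.501
outer loop
vertex 2.053 0.744 -1.273
vertex 1.835 1.423 -1.754
vertex 0.722 1.193 -0.038
endloop
endfacet
facet normal -0.253 0.789 -0.559
outer loop
vertex 0.504 1.872 -0.519
vertex 1.835 1.423 -1.754
vertex -0.813 0.736 -1.527
endloop
endfacet
facet normal -0.655 -0.565 -0.501
outer loop
vertex 0.518 0.287 -2.762
vertex 0.736 -0.392 -2.281
vertex -0.813 0.736 -1.527
endloop
endfacet
facet normal -0.253 0.789 -0.559
outer loop
vertex -0.813 0.736 -1.527
vertex 1.835 1.423 -1.754
vertex 0.518 0.287 -2.762
endloop
endfacet
facet normal 0.712 -0.239 -0.660
outer loop
vertex 0.518 0.287 -2.762
vertex 2.053 0.744 -1.273
vertex 0.736 -0.392 -2.281
endloop
endfacet
facet normal 0.712 -0.239 -0.660
outer loop
vertex 1.835 1.423 -1.754
vertex 2.053 0.744 -1.273
vertex 0.518 0.287 -2.762
endloop
endfacet

endsolid


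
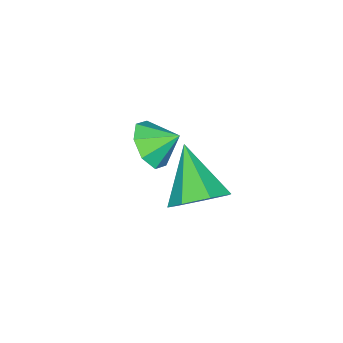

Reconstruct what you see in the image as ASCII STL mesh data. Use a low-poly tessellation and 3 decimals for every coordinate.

solid 
facet normal 0.406 0.648 -0.644
outer loop
vertex 2.438 2.907 -0.038
vertex 1.628 3.517 0.066
vertex 2.494 3.512 0.606
endloop
endfacet
facet normal 0.667 -0.571 0.478
outer loop
vertex 2.438 2.907 -0.038
vertex 2.494 3.512 0.606
vertex 0.792 2.183 1.394
endloop
endfacet
facet normal 0.406 0.648 -0.644
outer loop
vertex 2.494 3.512 0.606
vertex 1.628 3.517 0.066
vertex 1.897 4.121 0.843
endloop
endfacet
facet normal 0.398 0.034 0.917
outer loop
vertex 2.494 3.512 0.606
vertex 1.897 4.121 0.843
vertex 0.792 2.183 1.394
endloop
endfacet
facet normal 0.406 0.648 -0.644
outer loop
vertex 1.897 4.121 0.843
vertex 1.628 3.517 0.066
vertex 1.098 4.276 0.495
endloop
endfacet
facet normal -0.295 0.413 0.862
outer loop
vertex 1.897 4.121 0.843
vertex 1.098 4.276 0.495
vertex 0.792 2.183 1.394
endloop
endfacet
facet normal 0.406 0.648 -0.645
outer loop
vertex 1.098 4.276 0.495
vertex 1.628 3.517 0.066
vertex 0.698 3.859 -0.176
endloop
endfacet
facet normal -0.891 0.283 0.355
outer loop
vertex 1.098 4.276 0.495
vertex 0.698 3.859 -0.176
vertex 0.792 2.183 1.394
endloop
endfacet
facet normal 0.406 0.648 -0.645
outer loop
vertex 0.698 3.859 -0.176
vertex 1.628 3.517 0.066
vertex 0.998 3.185 -0.664
endloop
endfacet
facet normal -0.940 -0.259 -0.220
outer loop
vertex 0.698 3.859 -0.176
vertex 0.998 3.185 -0.664
vertex 0.792 2.183 1.394
endloop
endfacet
facet normal 0.405 0.648 -0.645
outer loop
vertex 0.998 3.185 -0.664
vertex 1.628 3.517 0.066
vertex 1.773 2.761 -0.603
endloop
endfacet
facet normal -0.406 -0.805 -0.433
outer loop
vertex 0.998 3.185 -0.664
vertex 1.773 2.761 -0.603
vertex 0.792 2.183 1.394
endloop
endfacet
facet normal 0.405 0.648 -0.645
outer loop
vertex 1.773 2.761 -0.603
vertex 1.628 3.517 0.066
vertex 2.438 2.907 -0.038
endloop
endfacet
facet normal 0.310 -0.943 -0.121
outer loop
vertex 1.773 2.761 -0.603
vertex 2.438 2.907 -0.038
vertex 0.792 2.183 1.394
endloop
endfacet
facet normal 0.427 -0.709 -0.561
outer loop
vertex 0.093 0.413 -1.636
vertex -0.489 -0.261 -1.227
vertex -0.55 0.323 -2.012
endloop
endfacet
facet normal -0.042 0.986 -0.164
outer loop
vertex 0.093 0.413 -1.636
vertex -0.55 0.323 -2.012
vertex -0.971 0.541 -0.593
endloop
endfacet
facet normal 0.426 -0.710 -0.561
outer loop
vertex -0.55 0.323 -2.012
vertex -0.489 -0.261 -1.227
vertex -1.157 -0.109 -1.927
endloop
endfacet
facet normal -0.582 0.760 -0.289
outer loop
vertex -0.55 0.323 -2.012
vertex -1.157 -0.109 -1.927
vertex -0.971 0.541 -0.593
endloop
endfacet
facet normal 0.427 -0.709 -0.561
outer loop
vertex -1.157 -0.109 -1.927
vertex -0.489 -0.261 -1.227
vertex -1.373 -0.63 -1.433
endloop
endfacet
facet normal -0.936 0.350 -0.040
outer loop
vertex -1.157 -0.109 -1.927
vertex -1.373 -0.63 -1.433
vertex -0.971 0.541 -0.593
endloop
endfacet
facet normal 0.427 -0.710 -0.561
outer loop
vertex -1.373 -0.63 -1.433
vertex -0.489 -0.261 -1.227
vertex -1.071 -0.935 -0.817
endloop
endfacet
facet normal -0.899 -0.006 0.438
outer loop
vertex -1.373 -0.63 -1.433
vertex -1.071 -0.935 -0.817
vertex -0.971 0.541 -0.593
endloop
endfacet
facet normal 0.427 -0.710 -0.560
outer loop
vertex -1.071 -0.935 -0.817
vertex -0.489 -0.261 -1.227
vertex -0.428 -0.844 -0.442
endloop
endfacet
facet normal -0.491 -0.098 0.866
outer loop
vertex -1.071 -0.935 -0.817
vertex -0.428 -0.844 -0.442
vertex -0.971 0.541 -0.593
endloop
endfacet
facet normal 0.427 -0.710 -0.560
outer loop
vertex -0.428 -0.844 -0.442
vertex -0.489 -0.261 -1.227
vertex 0.179 -0.413 -0.526
endloop
endfacet
facet normal 0.047 0.127 0.991
outer loop
vertex -0.428 -0.844 -0.442
vertex 0.179 -0.413 -0.526
vertex -0.971 0.541 -0.593
endloop
endfacet
facet normal 0.427 -0.710 -0.561
outer loop
vertex 0.179 -0.413 -0.526
vertex -0.489 -0.261 -1.227
vertex 0.395 0.108 -1.021
endloop
endfacet
facet normal 0.403 0.537 0.741
outer loop
vertex 0.179 -0.413 -0.526
vertex 0.395 0.108 -1.021
vertex -0.971 0.541 -0.593
endloop
endfacet
facet normal 0.427 -0.709 -0.561
outer loop
vertex 0.395 0.108 -1.021
vertex -0.489 -0.261 -1.227
vertex 0.093 0.413 -1.636
endloop
endfacet
facet normal 0.365 0.893 0.263
outer loop
vertex 0.395 0.108 -1.021
vertex 0.093 0.413 -1.636
vertex -0.971 0.541 -0.593
endloop
endfacet

endsolid


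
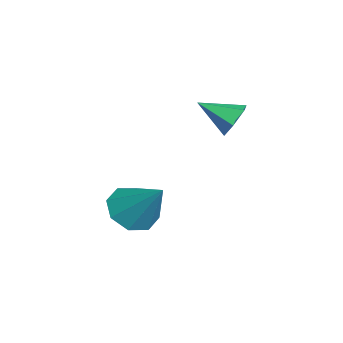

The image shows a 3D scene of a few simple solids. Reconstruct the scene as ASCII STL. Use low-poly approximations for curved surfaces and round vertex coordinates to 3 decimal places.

solid 
facet normal 0.198 0.856 -0.477
outer loop
vertex 3.344 2.424 1.436
vertex 3.07 2.171 0.868
vertex 2.681 2.508 1.312
endloop
endfacet
facet normal -0.170 0.106 0.980
outer loop
vertex 3.344 2.424 1.436
vertex 2.681 2.508 1.312
vertex 2.81 1.049 1.492
endloop
endfacet
facet normal 0.198 0.857 -0.476
outer loop
vertex 2.681 2.508 1.312
vertex 3.07 2.171 0.868
vertex 2.407 2.255 0.743
endloop
endfacet
facet normal -0.896 -0.025 0.443
outer loop
vertex 2.681 2.508 1.312
vertex 2.407 2.255 0.743
vertex 2.81 1.049 1.492
endloop
endfacet
facet normal 0.198 0.857 -0.476
outer loop
vertex 2.407 2.255 0.743
vertex 3.07 2.171 0.868
vertex 2.796 1.918 0.299
endloop
endfacet
facet normal -0.807 -0.482 -0.341
outer loop
vertex 2.407 2.255 0.743
vertex 2.796 1.918 0.299
vertex 2.81 1.049 1.492
endloop
endfacet
facet normal 0.198 0.857 -0.476
outer loop
vertex 2.796 1.918 0.299
vertex 3.07 2.171 0.868
vertex 3.459 1.834 0.424
endloop
endfacet
facet normal 0.009 -0.808 -0.589
outer loop
vertex 2.796 1.918 0.299
vertex 3.459 1.834 0.424
vertex 2.81 1.049 1.492
endloop
endfacet
facet normal 0.198 0.856 -0.477
outer loop
vertex 3.459 1.834 0.424
vertex 3.07 2.171 0.868
vertex 3.733 2.087 0.992
endloop
endfacet
facet normal 0.734 -0.678 -0.052
outer loop
vertex 3.459 1.834 0.424
vertex 3.733 2.087 0.992
vertex 2.81 1.049 1.492
endloop
endfacet
facet normal 0.198 0.856 -0.477
outer loop
vertex 3.733 2.087 0.992
vertex 3.07 2.171 0.868
vertex 3.344 2.424 1.436
endloop
endfacet
facet normal 0.645 -0.221 0.732
outer loop
vertex 3.733 2.087 0.992
vertex 3.344 2.424 1.436
vertex 2.81 1.049 1.492
endloop
endfacet
facet normal -0.494 -0.490 -0.718
outer loop
vertex 3.653 -0.405 -3.498
vertex 3.191 -0.877 -2.858
vertex 3.056 -0.085 -3.306
endloop
endfacet
facet normal 0.380 0.880 -0.285
outer loop
vertex 3.653 -0.405 -3.498
vertex 3.056 -0.085 -3.306
vertex 4.109 0.037 -1.522
endloop
endfacet
facet normal -0.493 -0.490 -0.718
outer loop
vertex 3.056 -0.085 -3.306
vertex 3.191 -0.877 -2.858
vertex 2.538 -0.229 -2.852
endloop
endfacet
facet normal -0.217 0.974 0.061
outer loop
vertex 3.056 -0.085 -3.306
vertex 2.538 -0.229 -2.852
vertex 4.109 0.037 -1.522
endloop
endfacet
facet normal -0.494 -0.491 -0.718
outer loop
vertex 2.538 -0.229 -2.852
vertex 3.191 -0.877 -2.858
vertex 2.402 -0.752 -2.401
endloop
endfacet
facet normal -0.566 0.618 0.546
outer loop
vertex 2.538 -0.229 -2.852
vertex 2.402 -0.752 -2.401
vertex 4.109 0.037 -1.522
endloop
endfacet
facet normal -0.493 -0.491 -0.718
outer loop
vertex 2.402 -0.752 -2.401
vertex 3.191 -0.877 -2.858
vertex 2.729 -1.349 -2.217
endloop
endfacet
facet normal -0.464 0.018 0.885
outer loop
vertex 2.402 -0.752 -2.401
vertex 2.729 -1.349 -2.217
vertex 4.109 0.037 -1.522
endloop
endfacet
facet normal -0.493 -0.492 -0.718
outer loop
vertex 2.729 -1.349 -2.217
vertex 3.191 -0.877 -2.858
vertex 3.326 -1.668 -2.409
endloop
endfacet
facet normal 0.031 -0.472 0.881
outer loop
vertex 2.729 -1.349 -2.217
vertex 3.326 -1.668 -2.409
vertex 4.109 0.037 -1.522
endloop
endfacet
facet normal -0.494 -0.492 -0.717
outer loop
vertex 3.326 -1.668 -2.409
vertex 3.191 -0.877 -2.858
vertex 3.844 -1.524 -2.864
endloop
endfacet
facet normal 0.627 -0.566 0.535
outer loop
vertex 3.326 -1.668 -2.409
vertex 3.844 -1.524 -2.864
vertex 4.109 0.037 -1.522
endloop
endfacet
facet normal -0.493 -0.491 -0.718
outer loop
vertex 3.844 -1.524 -2.864
vertex 3.191 -0.877 -2.858
vertex 3.98 -1.001 -3.315
endloop
endfacet
facet normal 0.976 -0.210 0.051
outer loop
vertex 3.844 -1.524 -2.864
vertex 3.98 -1.001 -3.315
vertex 4.109 0.037 -1.522
endloop
endfacet
facet normal -0.493 -0.491 -0.718
outer loop
vertex 3.98 -1.001 -3.315
vertex 3.191 -0.877 -2.858
vertex 3.653 -0.405 -3.498
endloop
endfacet
facet normal 0.874 0.391 -0.289
outer loop
vertex 3.98 -1.001 -3.315
vertex 3.653 -0.405 -3.498
vertex 4.109 0.037 -1.522
endloop
endfacet

endsolid


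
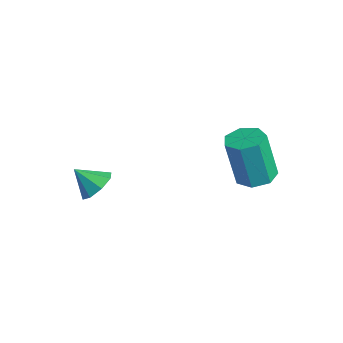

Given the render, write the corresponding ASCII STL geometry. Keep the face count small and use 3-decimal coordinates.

solid 
facet normal 0.443 0.585 -0.679
outer loop
vertex -1.164 -2.032 1.034
vertex -1.503 -2.387 0.507
vertex -1.652 -1.808 0.909
endloop
endfacet
facet normal -0.112 0.286 0.952
outer loop
vertex -1.164 -2.032 1.034
vertex -1.652 -1.808 0.909
vertex -1.977 -3.013 1.233
endloop
endfacet
facet normal 0.444 0.585 -0.678
outer loop
vertex -1.652 -1.808 0.909
vertex -1.503 -2.387 0.507
vertex -2.052 -1.923 0.548
endloop
endfacet
facet normal -0.680 0.356 0.641
outer loop
vertex -1.652 -1.808 0.909
vertex -2.052 -1.923 0.548
vertex -1.977 -3.013 1.233
endloop
endfacet
facet normal 0.445 0.586 -0.678
outer loop
vertex -2.052 -1.923 0.548
vertex -1.503 -2.387 0.507
vertex -2.13 -2.309 0.163
endloop
endfacet
facet normal -0.986 0.035 0.164
outer loop
vertex -2.052 -1.923 0.548
vertex -2.13 -2.309 0.163
vertex -1.977 -3.013 1.233
endloop
endfacet
facet normal 0.445 0.585 -0.678
outer loop
vertex -2.13 -2.309 0.163
vertex -1.503 -2.387 0.507
vertex -1.841 -2.741 -0.02
endloop
endfacet
facet normal -0.851 -0.486 -0.198
outer loop
vertex -2.13 -2.309 0.163
vertex -1.841 -2.741 -0.02
vertex -1.977 -3.013 1.233
endloop
endfacet
facet normal 0.444 0.586 -0.678
outer loop
vertex -1.841 -2.741 -0.02
vertex -1.503 -2.387 0.507
vertex -1.354 -2.965 0.105
endloop
endfacet
facet normal -0.356 -0.905 -0.235
outer loop
vertex -1.841 -2.741 -0.02
vertex -1.354 -2.965 0.105
vertex -1.977 -3.013 1.233
endloop
endfacet
facet normal 0.443 0.586 -0.679
outer loop
vertex -1.354 -2.965 0.105
vertex -1.503 -2.387 0.507
vertex -0.953 -2.85 0.466
endloop
endfacet
facet normal 0.212 -0.974 0.075
outer loop
vertex -1.354 -2.965 0.105
vertex -0.953 -2.85 0.466
vertex -1.977 -3.013 1.233
endloop
endfacet
facet normal 0.443 0.587 -0.678
outer loop
vertex -0.953 -2.85 0.466
vertex -1.503 -2.387 0.507
vertex -0.875 -2.464 0.851
endloop
endfacet
facet normal 0.517 -0.655 0.551
outer loop
vertex -0.953 -2.85 0.466
vertex -0.875 -2.464 0.851
vertex -1.977 -3.013 1.233
endloop
endfacet
facet normal 0.444 0.585 -0.679
outer loop
vertex -0.875 -2.464 0.851
vertex -1.503 -2.387 0.507
vertex -1.164 -2.032 1.034
endloop
endfacet
facet normal 0.383 -0.132 0.915
outer loop
vertex -0.875 -2.464 0.851
vertex -1.164 -2.032 1.034
vertex -1.977 -3.013 1.233
endloop
endfacet
facet normal 0.089 0.195 -0.977
outer loop
vertex 2.449 1.389 2.07
vertex 1.884 1.833 2.107
vertex 2.582 1.986 2.201
endloop
endfacet
facet normal 0.973 -0.226 0.044
outer loop
vertex 2.449 1.389 2.07
vertex 2.582 1.986 2.201
vertex 2.281 1.022 3.917
endloop
endfacet
facet normal 0.973 -0.225 0.044
outer loop
vertex 2.281 1.022 3.917
vertex 2.582 1.986 2.201
vertex 2.413 1.619 4.047
endloop
endfacet
facet normal -0.090 -0.193 0.977
outer loop
vertex 2.281 1.022 3.917
vertex 2.413 1.619 4.047
vertex 1.716 1.467 3.953
endloop
endfacet
facet normal 0.089 0.193 -0.977
outer loop
vertex 2.582 1.986 2.201
vertex 1.884 1.833 2.107
vertex 2.188 2.467 2.26
endloop
endfacet
facet normal 0.771 0.608 0.191
outer loop
vertex 2.582 1.986 2.201
vertex 2.188 2.467 2.26
vertex 2.413 1.619 4.047
endloop
endfacet
facet normal 0.772 0.606 0.190
outer loop
vertex 2.413 1.619 4.047
vertex 2.188 2.467 2.26
vertex 2.02 2.101 4.107
endloop
endfacet
facet normal -0.089 -0.194 0.977
outer loop
vertex 2.413 1.619 4.047
vertex 2.02 2.101 4.107
vertex 1.716 1.467 3.953
endloop
endfacet
facet normal 0.088 0.194 -0.977
outer loop
vertex 2.188 2.467 2.26
vertex 1.884 1.833 2.107
vertex 1.566 2.472 2.205
endloop
endfacet
facet normal -0.009 0.981 0.194
outer loop
vertex 2.188 2.467 2.26
vertex 1.566 2.472 2.205
vertex 2.02 2.101 4.107
endloop
endfacet
facet normal -0.011 0.981 0.194
outer loop
vertex 2.02 2.101 4.107
vertex 1.566 2.472 2.205
vertex 1.398 2.105 4.051
endloop
endfacet
facet normal -0.089 -0.195 0.977
outer loop
vertex 2.02 2.101 4.107
vertex 1.398 2.105 4.051
vertex 1.716 1.467 3.953
endloop
endfacet
facet normal 0.090 0.194 -0.977
outer loop
vertex 1.566 2.472 2.205
vertex 1.884 1.833 2.107
vertex 1.183 1.995 2.075
endloop
endfacet
facet normal -0.785 0.617 0.051
outer loop
vertex 1.566 2.472 2.205
vertex 1.183 1.995 2.075
vertex 1.398 2.105 4.051
endloop
endfacet
facet normal -0.785 0.618 0.051
outer loop
vertex 1.398 2.105 4.051
vertex 1.183 1.995 2.075
vertex 1.015 1.629 3.922
endloop
endfacet
facet normal -0.088 -0.194 0.977
outer loop
vertex 1.398 2.105 4.051
vertex 1.015 1.629 3.922
vertex 1.716 1.467 3.953
endloop
endfacet
facet normal 0.090 0.195 -0.977
outer loop
vertex 1.183 1.995 2.075
vertex 1.884 1.833 2.107
vertex 1.328 1.397 1.969
endloop
endfacet
facet normal -0.969 -0.212 -0.130
outer loop
vertex 1.183 1.995 2.075
vertex 1.328 1.397 1.969
vertex 1.015 1.629 3.922
endloop
endfacet
facet normal -0.969 -0.211 -0.130
outer loop
vertex 1.015 1.629 3.922
vertex 1.328 1.397 1.969
vertex 1.16 1.03 3.816
endloop
endfacet
facet normal -0.088 -0.194 0.977
outer loop
vertex 1.015 1.629 3.922
vertex 1.16 1.03 3.816
vertex 1.716 1.467 3.953
endloop
endfacet
facet normal 0.090 0.195 -0.977
outer loop
vertex 1.328 1.397 1.969
vertex 1.884 1.833 2.107
vertex 1.892 1.127 1.967
endloop
endfacet
facet normal -0.422 -0.881 -0.213
outer loop
vertex 1.328 1.397 1.969
vertex 1.892 1.127 1.967
vertex 1.16 1.03 3.816
endloop
endfacet
facet normal -0.422 -0.881 -0.213
outer loop
vertex 1.16 1.03 3.816
vertex 1.892 1.127 1.967
vertex 1.724 0.76 3.814
endloop
endfacet
facet normal -0.089 -0.193 0.977
outer loop
vertex 1.16 1.03 3.816
vertex 1.724 0.76 3.814
vertex 1.716 1.467 3.953
endloop
endfacet
facet normal 0.089 0.195 -0.977
outer loop
vertex 1.892 1.127 1.967
vertex 1.884 1.833 2.107
vertex 2.449 1.389 2.07
endloop
endfacet
facet normal 0.442 -0.887 -0.136
outer loop
vertex 1.892 1.127 1.967
vertex 2.449 1.389 2.07
vertex 1.724 0.76 3.814
endloop
endfacet
facet normal 0.442 -0.887 -0.136
outer loop
vertex 1.724 0.76 3.814
vertex 2.449 1.389 2.07
vertex 2.281 1.022 3.917
endloop
endfacet
facet normal -0.090 -0.193 0.977
outer loop
vertex 1.724 0.76 3.814
vertex 2.281 1.022 3.917
vertex 1.716 1.467 3.953
endloop
endfacet

endsolid


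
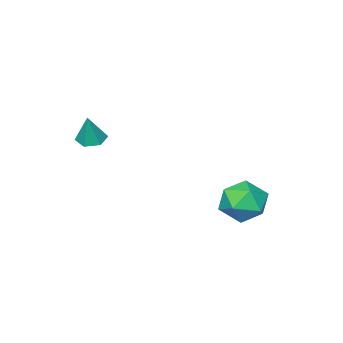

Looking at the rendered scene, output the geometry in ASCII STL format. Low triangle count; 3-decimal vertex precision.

solid 
facet normal -0.280 -0.176 -0.944
outer loop
vertex 1.576 -0.638 0.287
vertex 1.041 -0.853 0.486
vertex 1.102 -0.26 0.357
endloop
endfacet
facet normal 0.628 0.774 0.073
outer loop
vertex 1.576 -0.638 0.287
vertex 1.102 -0.26 0.357
vertex 1.399 -0.627 1.694
endloop
endfacet
facet normal -0.280 -0.176 -0.944
outer loop
vertex 1.102 -0.26 0.357
vertex 1.041 -0.853 0.486
vertex 0.567 -0.475 0.556
endloop
endfacet
facet normal -0.254 0.917 0.308
outer loop
vertex 1.102 -0.26 0.357
vertex 0.567 -0.475 0.556
vertex 1.399 -0.627 1.694
endloop
endfacet
facet normal -0.280 -0.176 -0.944
outer loop
vertex 0.567 -0.475 0.556
vertex 1.041 -0.853 0.486
vertex 0.506 -1.068 0.685
endloop
endfacet
facet normal -0.776 0.209 0.595
outer loop
vertex 0.567 -0.475 0.556
vertex 0.506 -1.068 0.685
vertex 1.399 -0.627 1.694
endloop
endfacet
facet normal -0.280 -0.176 -0.944
outer loop
vertex 0.506 -1.068 0.685
vertex 1.041 -0.853 0.486
vertex 0.979 -1.446 0.615
endloop
endfacet
facet normal -0.415 -0.639 0.647
outer loop
vertex 0.506 -1.068 0.685
vertex 0.979 -1.446 0.615
vertex 1.399 -0.627 1.694
endloop
endfacet
facet normal -0.280 -0.176 -0.944
outer loop
vertex 0.979 -1.446 0.615
vertex 1.041 -0.853 0.486
vertex 1.514 -1.231 0.416
endloop
endfacet
facet normal 0.468 -0.782 0.412
outer loop
vertex 0.979 -1.446 0.615
vertex 1.514 -1.231 0.416
vertex 1.399 -0.627 1.694
endloop
endfacet
facet normal -0.280 -0.176 -0.944
outer loop
vertex 1.514 -1.231 0.416
vertex 1.041 -0.853 0.486
vertex 1.576 -0.638 0.287
endloop
endfacet
facet normal 0.989 -0.076 0.125
outer loop
vertex 1.514 -1.231 0.416
vertex 1.576 -0.638 0.287
vertex 1.399 -0.627 1.694
endloop
endfacet
facet normal -0.886 -0.078 0.456
outer loop
vertex -4.451 2.807 -2.895
vertex -4.602 1.86 -3.351
vertex -4.121 1.924 -2.406
endloop
endfacet
facet normal -0.432 0.308 0.848
outer loop
vertex -4.451 2.807 -2.895
vertex -4.121 1.924 -2.406
vertex -3.507 2.79 -2.408
endloop
endfacet
facet normal -0.219 0.864 0.454
outer loop
vertex -4.451 2.807 -2.895
vertex -3.507 2.79 -2.408
vertex -3.608 3.262 -3.354
endloop
endfacet
facet normal -0.542 0.821 -0.181
outer loop
vertex -4.451 2.807 -2.895
vertex -3.608 3.262 -3.354
vertex -4.285 2.687 -3.937
endloop
endfacet
facet normal -0.954 0.239 -0.180
outer loop
vertex -4.451 2.807 -2.895
vertex -4.285 2.687 -3.937
vertex -4.602 1.86 -3.351
endloop
endfacet
facet normal 0.140 -0.097 0.985
outer loop
vertex -3.507 2.79 -2.408
vertex -4.121 1.924 -2.406
vertex -3.075 1.833 -2.563
endloop
endfacet
facet normal -0.596 -0.722 0.352
outer loop
vertex -4.121 1.924 -2.406
vertex -4.602 1.86 -3.351
vertex -3.752 1.258 -3.146
endloop
endfacet
facet normal -0.706 -0.209 -0.677
outer loop
vertex -4.602 1.86 -3.351
vertex -4.285 2.687 -3.937
vertex -3.853 1.73 -4.092
endloop
endfacet
facet normal -0.038 0.733 -0.679
outer loop
vertex -4.285 2.687 -3.937
vertex -3.608 3.262 -3.354
vertex -3.239 2.596 -4.094
endloop
endfacet
facet normal 0.484 0.802 0.349
outer loop
vertex -3.608 3.262 -3.354
vertex -3.507 2.79 -2.408
vertex -2.758 2.66 -3.149
endloop
endfacet
facet normal 0.542 -0.821 0.181
outer loop
vertex -2.909 1.713 -3.605
vertex -3.075 1.833 -2.563
vertex -3.752 1.258 -3.146
endloop
endfacet
facet normal 0.219 -0.864 -0.454
outer loop
vertex -2.909 1.713 -3.605
vertex -3.752 1.258 -3.146
vertex -3.853 1.73 -4.092
endloop
endfacet
facet normal 0.432 -0.308 -0.848
outer loop
vertex -2.909 1.713 -3.605
vertex -3.853 1.73 -4.092
vertex -3.239 2.596 -4.094
endloop
endfacet
facet normal 0.886 0.078 -0.456
outer loop
vertex -2.909 1.713 -3.605
vertex -3.239 2.596 -4.094
vertex -2.758 2.66 -3.149
endloop
endfacet
facet normal 0.954 -0.239 0.180
outer loop
vertex -2.909 1.713 -3.605
vertex -2.758 2.66 -3.149
vertex -3.075 1.833 -2.563
endloop
endfacet
facet normal 0.038 -0.733 0.679
outer loop
vertex -3.752 1.258 -3.146
vertex -3.075 1.833 -2.563
vertex -4.121 1.924 -2.406
endloop
endfacet
facet normal -0.484 -0.802 -0.349
outer loop
vertex -3.853 1.73 -4.092
vertex -3.752 1.258 -3.146
vertex -4.602 1.86 -3.351
endloop
endfacet
facet normal -0.140 0.097 -0.985
outer loop
vertex -3.239 2.596 -4.094
vertex -3.853 1.73 -4.092
vertex -4.285 2.687 -3.937
endloop
endfacet
facet normal 0.596 0.722 -0.352
outer loop
vertex -2.758 2.66 -3.149
vertex -3.239 2.596 -4.094
vertex -3.608 3.262 -3.354
endloop
endfacet
facet normal 0.706 0.209 0.677
outer loop
vertex -3.075 1.833 -2.563
vertex -2.758 2.66 -3.149
vertex -3.507 2.79 -2.408
endloop
endfacet

endsolid
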